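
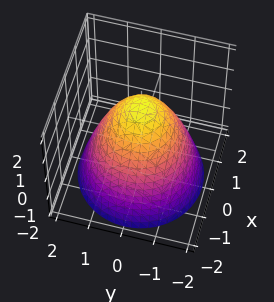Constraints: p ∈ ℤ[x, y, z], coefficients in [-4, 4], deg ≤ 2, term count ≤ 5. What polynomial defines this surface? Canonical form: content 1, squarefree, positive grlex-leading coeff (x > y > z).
The degree is 2 — the shape is more complex than any degree-1 surface.
By symmetry, the z-axis is an axis of rotation, so x and y enter only as x² + y².
From the axis intercepts and sections: a circular section at z = -1 has radius between 1 and 2.
These observations pin down the coefficients.

2*x^2 + 2*y^2 + 2*z - 3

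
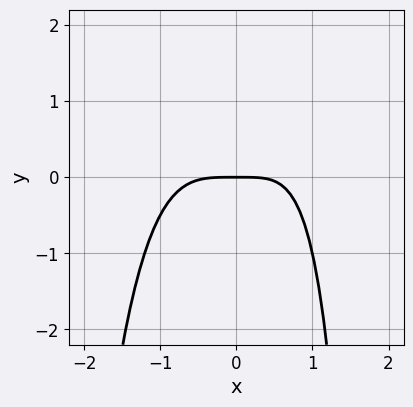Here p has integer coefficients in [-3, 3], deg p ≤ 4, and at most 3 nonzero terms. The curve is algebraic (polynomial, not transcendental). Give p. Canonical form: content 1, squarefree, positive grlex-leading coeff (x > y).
(a) deg p = 4.
(b) Observable constraints: it meets the y-axis at y = 0 (among the integer gridlines); one x-axis crossing is at x = 0.
(c) Together with the visible shape, these determine p as stated.

2*x^4 - x*y + 3*y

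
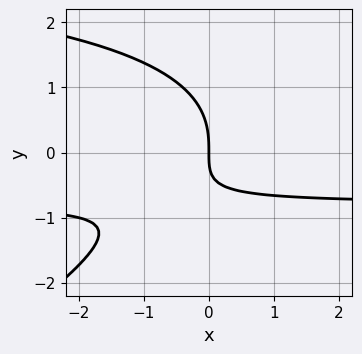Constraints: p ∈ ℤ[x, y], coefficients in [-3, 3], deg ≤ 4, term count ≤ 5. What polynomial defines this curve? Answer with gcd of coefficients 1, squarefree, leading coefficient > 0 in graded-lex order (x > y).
(a) The degree is 3 — no degree-2 curve has this shape.
(b) Observable constraints: it crosses the x-axis at the gridline x = 0; one y-axis crossing is at y = 0.
(c) Matching integer coefficients to the picture gives p.

x*y^2 - 2*y^3 - 3*x*y - 3*x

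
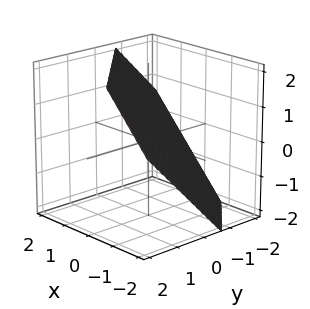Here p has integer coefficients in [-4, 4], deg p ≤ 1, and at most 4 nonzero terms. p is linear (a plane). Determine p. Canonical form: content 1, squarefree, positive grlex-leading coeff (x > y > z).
3*x + 3*y - 3*z + 2

(a) The degree is 1 — every cross-section is a straight line — this is a plane.
(b) Putting this together gives p.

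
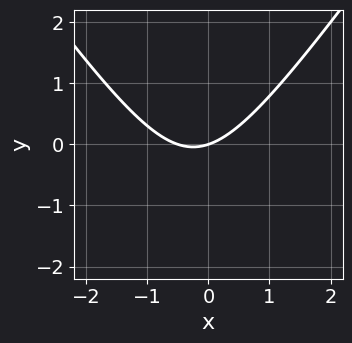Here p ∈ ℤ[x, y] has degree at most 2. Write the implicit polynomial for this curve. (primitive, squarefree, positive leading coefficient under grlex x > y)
2*x^2 - y^2 + x - 3*y

(a) Degree: no degree-1 curve has this shape, so deg p = 2.
(b) Checking where it meets the axes: it crosses the x-axis at the gridline x = 0; it crosses the y-axis at the gridline y = 0.
(c) Assembling these constraints gives the stated polynomial.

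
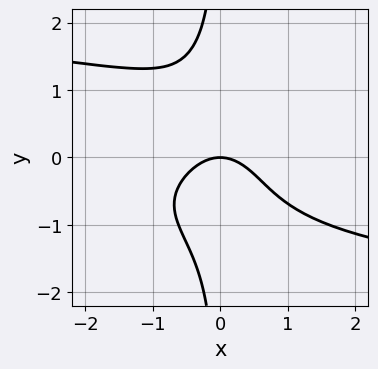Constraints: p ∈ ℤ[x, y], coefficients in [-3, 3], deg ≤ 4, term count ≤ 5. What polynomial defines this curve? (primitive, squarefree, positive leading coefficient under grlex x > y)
x*y^3 + x^2 + y

Degree: no degree-3 curve has this shape, so deg p = 4.
Reading off the gridlines: it crosses the y-axis at the gridline y = 0; one x-axis crossing is at x = 0.
Putting this together gives p.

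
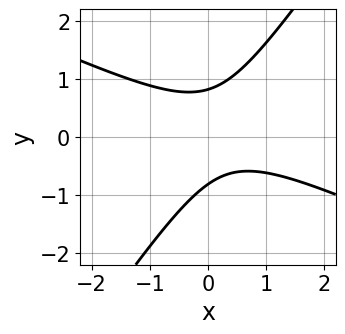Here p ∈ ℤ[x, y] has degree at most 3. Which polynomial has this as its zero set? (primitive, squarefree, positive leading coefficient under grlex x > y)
1. The degree is 2 — a generic line meets the curve in up to 2 points.
2. From the axis intercepts and sections: the curve avoids every integer x-axis point in the box.
3. Solving for integer coefficients yields p as stated.

2*x^2 + 3*x*y - 3*y^2 - x + 2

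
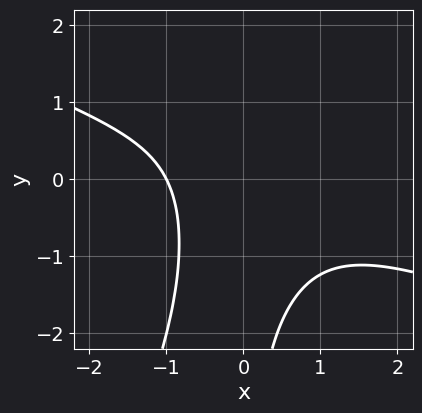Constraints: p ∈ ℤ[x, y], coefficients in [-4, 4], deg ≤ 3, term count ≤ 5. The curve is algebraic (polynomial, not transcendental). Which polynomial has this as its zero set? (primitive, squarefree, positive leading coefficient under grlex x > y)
(a) The degree is 3 — the shape is more complex than any degree-2 curve.
(b) From the axis intercepts and sections: no y-intercept at any integer in the box; it meets the x-axis at x = -1 (among the integer gridlines).
(c) Solving for integer coefficients yields p as stated.

x^3 + 2*x^2*y - x*y^2 + x + 2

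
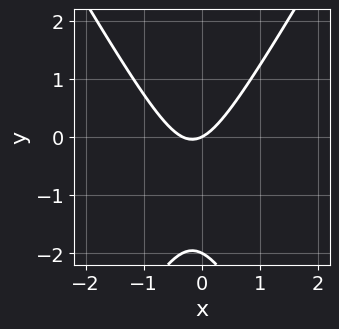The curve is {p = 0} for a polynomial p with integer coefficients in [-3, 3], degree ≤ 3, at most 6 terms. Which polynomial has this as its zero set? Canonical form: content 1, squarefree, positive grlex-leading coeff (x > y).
3*x^2 - y^2 + x - 2*y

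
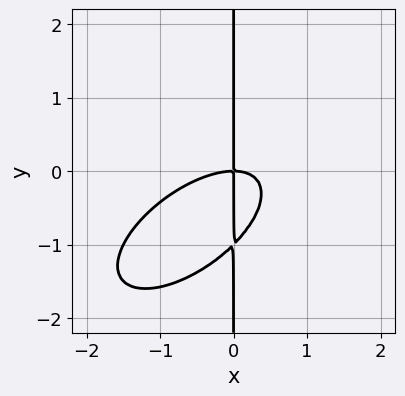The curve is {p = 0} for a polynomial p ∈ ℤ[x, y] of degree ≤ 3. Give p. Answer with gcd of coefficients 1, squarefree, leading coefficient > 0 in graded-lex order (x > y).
1. The degree is 3 — the shape is more complex than any degree-2 curve.
2. From the visible intercepts: it crosses the x-axis at the gridline x = 0; every point of the y-axis in the box is on the curve.
3. Matching integer coefficients to the picture gives p.

2*x^3 - 3*x^2*y + 3*x*y^2 + 3*x*y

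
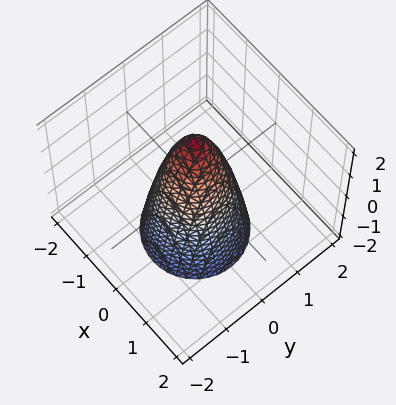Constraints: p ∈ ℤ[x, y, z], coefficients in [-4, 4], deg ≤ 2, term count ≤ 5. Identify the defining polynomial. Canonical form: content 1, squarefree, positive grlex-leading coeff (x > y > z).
Degree: no degree-1 surface has this shape, so deg p = 2.
Symmetries: every cross-section ⟂ z is a circle, so x, y appear only via x² + y².
From the visible intercepts: a circular section at z = 1 has radius between 0 and 1; one z-axis crossing is at z = 2.
Together with the visible shape, these determine p as stated.

3*x^2 + 3*y^2 + z - 2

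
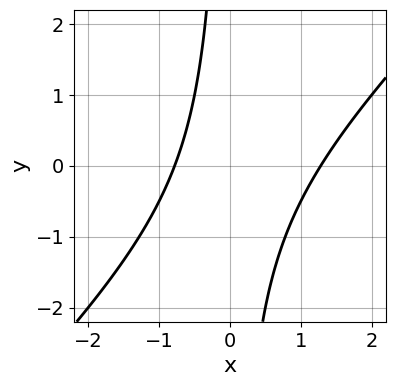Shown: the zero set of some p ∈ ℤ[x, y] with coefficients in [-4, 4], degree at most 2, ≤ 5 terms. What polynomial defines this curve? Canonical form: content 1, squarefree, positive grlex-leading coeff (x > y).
2*x^2 - 2*x*y - x - 2

First, deg p = 2. The shape is more complex than any degree-1 curve.
Then, from the visible intercepts: the curve avoids every integer y-axis point in the box.
Finally, fitting integer coefficients to these (and the overall shape) gives p.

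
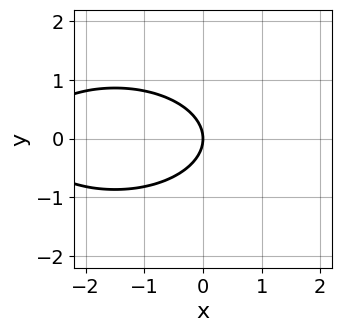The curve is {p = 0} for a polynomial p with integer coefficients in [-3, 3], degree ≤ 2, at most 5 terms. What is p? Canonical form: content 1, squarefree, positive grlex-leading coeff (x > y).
x^2 + 3*y^2 + 3*x

(a) Degree: a generic line meets the curve in up to 2 points, so deg p = 2.
(b) Symmetries: mirror symmetry y ↦ −y ⇒ only even powers of y.
(c) Observable constraints: one x-axis crossing is at x = 0; one y-axis crossing is at y = 0.
(d) Together with the visible shape, these determine p as stated.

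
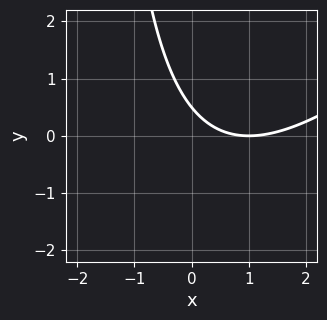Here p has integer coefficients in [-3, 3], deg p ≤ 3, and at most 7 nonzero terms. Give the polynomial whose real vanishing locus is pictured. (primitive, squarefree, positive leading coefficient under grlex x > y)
1. Degree: no degree-1 curve has this shape, so deg p = 2.
2. Against the integer gridlines: one x-axis crossing is at x = 1.
3. The integer polynomial consistent with all of this is the stated p.

x^2 - x*y - 2*x - 2*y + 1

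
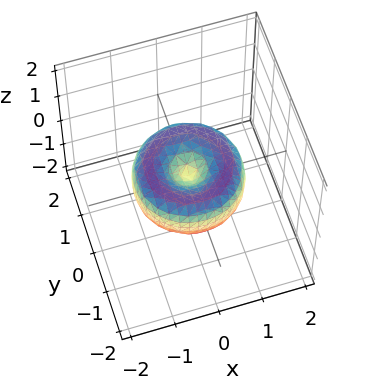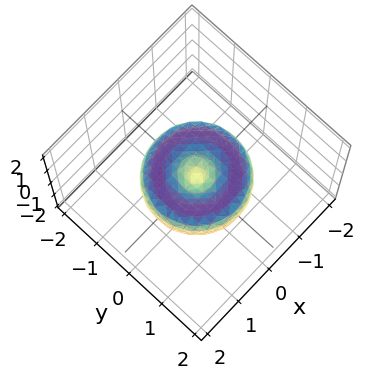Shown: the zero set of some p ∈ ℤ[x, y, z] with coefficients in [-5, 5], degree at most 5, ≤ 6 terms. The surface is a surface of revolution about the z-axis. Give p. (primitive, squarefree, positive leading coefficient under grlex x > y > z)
1. deg p = 4. A generic line meets the surface in up to 4 points.
2. Symmetries: the surface is invariant under rotation about z: p = q(x² + y², z).
3. Against the integer gridlines: it crosses the y-axis at the gridline y = 0; it meets the x-axis at x = 0 (among the integer gridlines).
4. Putting this together gives p.

2*x^4 + 4*x^2*y^2 + 2*y^4 - 3*x^2 - 3*y^2 + 3*z^2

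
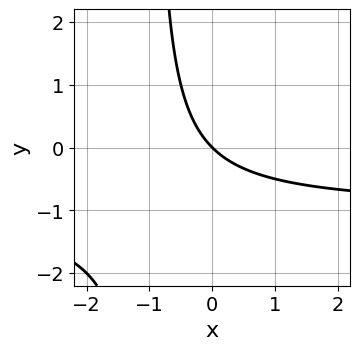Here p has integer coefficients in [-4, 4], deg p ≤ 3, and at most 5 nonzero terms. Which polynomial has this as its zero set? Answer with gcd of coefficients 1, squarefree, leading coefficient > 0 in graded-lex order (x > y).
x*y + x + y

1. deg p = 2. No degree-1 curve has this shape.
2. Observable constraints: one x-axis crossing is at x = 0; it crosses the y-axis at the gridline y = 0.
3. Together with the visible shape, these determine p as stated.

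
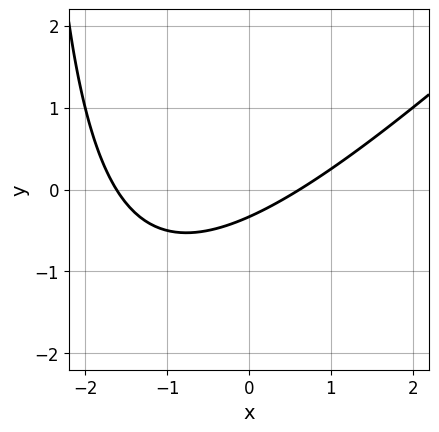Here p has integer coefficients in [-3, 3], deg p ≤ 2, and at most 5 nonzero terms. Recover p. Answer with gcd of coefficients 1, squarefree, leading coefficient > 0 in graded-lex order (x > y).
x^2 - x*y + x - 3*y - 1

First, degree: the shape is more complex than any degree-1 curve, so deg p = 2.
Finally, solving for integer coefficients yields p as stated.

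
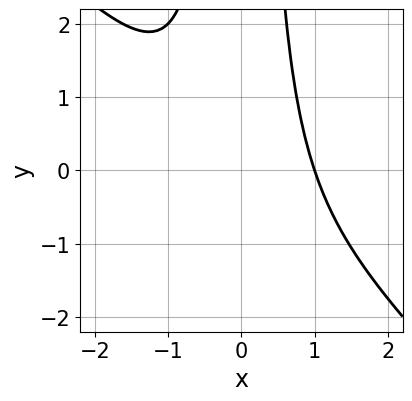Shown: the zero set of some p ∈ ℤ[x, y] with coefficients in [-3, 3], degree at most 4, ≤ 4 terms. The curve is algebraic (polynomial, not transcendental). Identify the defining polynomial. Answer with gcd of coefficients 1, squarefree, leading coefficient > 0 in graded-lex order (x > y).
x^3 + x^2*y - 1

Degree: a generic line meets the curve in up to 3 points, so deg p = 3.
Against the integer gridlines: it misses every integer gridline on the y-axis; one x-axis crossing is at x = 1.
Matching integer coefficients to the picture gives p.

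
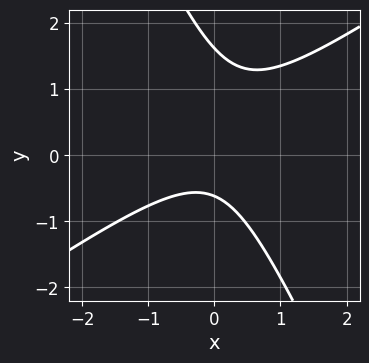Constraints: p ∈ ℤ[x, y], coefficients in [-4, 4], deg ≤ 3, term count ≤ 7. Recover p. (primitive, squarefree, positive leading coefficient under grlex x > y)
3*x^2 - 3*x*y - 2*y^2 + 2*y + 2

(a) deg p = 2. No degree-1 curve has this shape.
(b) Checking where it meets the axes: it misses every integer gridline on the x-axis.
(c) Fitting integer coefficients to these (and the overall shape) gives p.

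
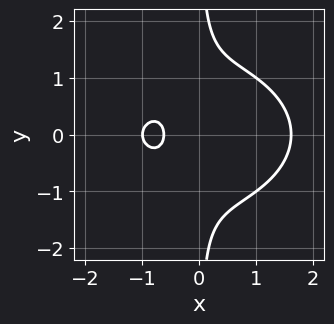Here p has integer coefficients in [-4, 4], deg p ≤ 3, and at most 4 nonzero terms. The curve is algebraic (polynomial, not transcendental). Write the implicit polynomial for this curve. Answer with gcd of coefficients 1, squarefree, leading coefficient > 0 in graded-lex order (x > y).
x^3 + 2*x*y^2 - 2*x - 1

First, degree: no degree-2 curve has this shape, so deg p = 3.
Then, symmetries: mirror symmetry y ↦ −y ⇒ only even powers of y.
Then, checking where it meets the axes: it meets the x-axis at x = -1 (among the integer gridlines); no y-intercept at any integer in the box.
Finally, assembling these constraints gives the stated polynomial.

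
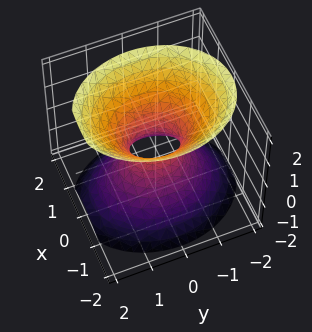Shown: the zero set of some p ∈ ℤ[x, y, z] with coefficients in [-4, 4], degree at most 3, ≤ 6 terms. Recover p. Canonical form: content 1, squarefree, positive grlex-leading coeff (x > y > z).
3*x^2 + 2*y^2 - 2*z^2 - 1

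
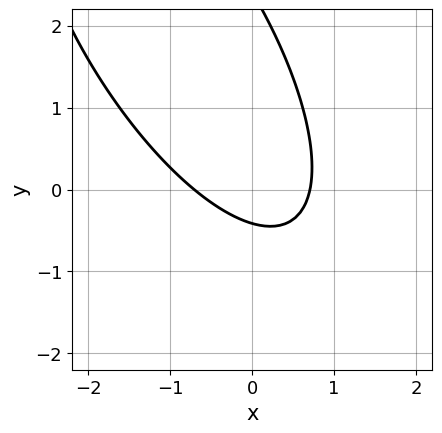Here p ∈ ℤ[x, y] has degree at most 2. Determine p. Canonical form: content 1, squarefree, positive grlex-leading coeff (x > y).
First, deg p = 2. No degree-1 curve has this shape.
Finally, the integer polynomial consistent with all of this is the stated p.

2*x^2 + 2*x*y + y^2 - 2*y - 1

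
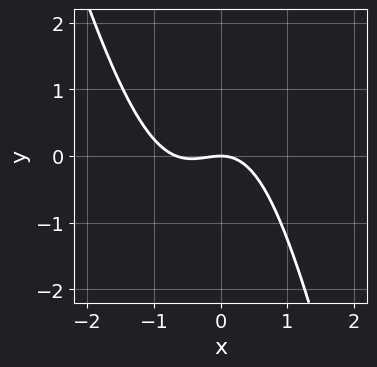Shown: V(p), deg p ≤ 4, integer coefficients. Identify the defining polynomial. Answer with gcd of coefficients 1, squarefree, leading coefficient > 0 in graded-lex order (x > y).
3*x^3 + x^2*y + 2*x^2 + 3*y

1. The degree is 3 — the shape is more complex than any degree-2 curve.
2. Against the integer gridlines: it crosses the x-axis at the gridline x = 0; it crosses the y-axis at the gridline y = 0.
3. Assembling these constraints gives the stated polynomial.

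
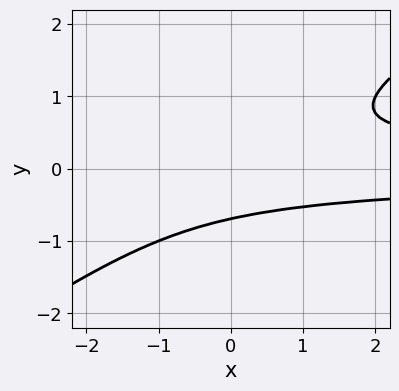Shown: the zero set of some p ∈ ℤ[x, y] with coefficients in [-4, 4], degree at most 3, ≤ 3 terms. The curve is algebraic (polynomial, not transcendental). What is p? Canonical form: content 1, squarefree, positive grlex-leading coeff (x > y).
2*x*y^2 - 3*y^3 - 1

(a) deg p = 3. No degree-2 curve has this shape.
(b) Observable constraints: it misses every integer gridline on the x-axis.
(c) The integer polynomial consistent with all of this is the stated p.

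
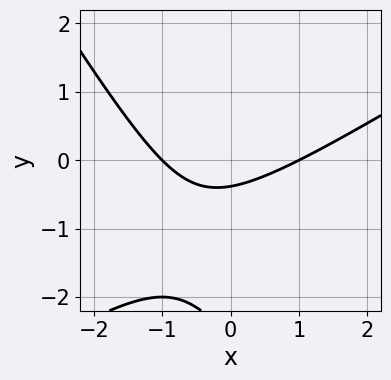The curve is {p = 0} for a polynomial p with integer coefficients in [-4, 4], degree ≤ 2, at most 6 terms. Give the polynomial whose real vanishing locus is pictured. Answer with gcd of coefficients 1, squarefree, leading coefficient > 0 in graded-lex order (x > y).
x^2 - x*y - y^2 - 3*y - 1

(a) The degree is 2 — a generic line meets the curve in up to 2 points.
(b) Checking where it meets the axes: among the integer gridlines, it crosses the x-axis at x ∈ {-1, 1}.
(c) The integer polynomial consistent with all of this is the stated p.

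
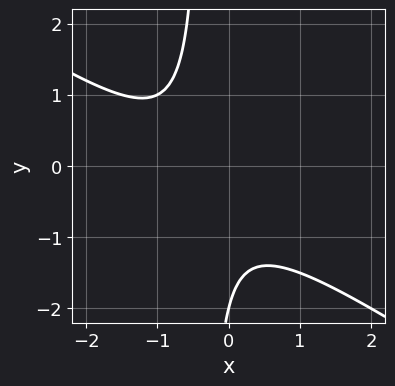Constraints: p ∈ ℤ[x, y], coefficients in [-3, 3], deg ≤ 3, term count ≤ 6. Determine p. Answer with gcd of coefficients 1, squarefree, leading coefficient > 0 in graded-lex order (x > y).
(a) Degree: no degree-1 curve has this shape, so deg p = 2.
(b) Reading off the gridlines: it crosses the y-axis at the gridline y = -2; it misses every integer gridline on the x-axis.
(c) Together with the visible shape, these determine p as stated.

2*x^2 + 3*x*y + 2*x + y + 2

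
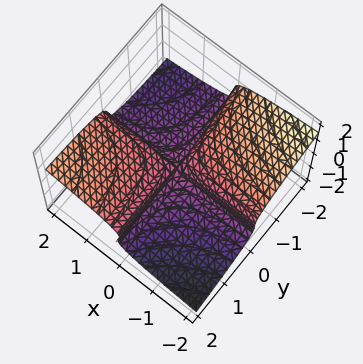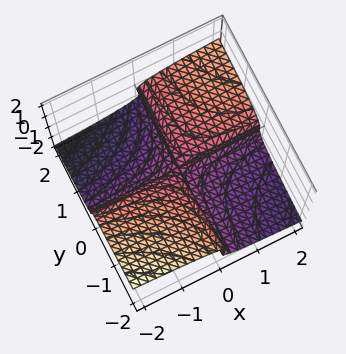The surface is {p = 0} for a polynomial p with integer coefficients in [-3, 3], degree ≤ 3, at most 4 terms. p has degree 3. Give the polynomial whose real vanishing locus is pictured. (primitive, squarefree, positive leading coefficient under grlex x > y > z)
y*z^2 + 3*z^3 - x*y

(a) deg p = 3. The shape is more complex than any degree-2 surface.
(b) Against the integer gridlines: every point of the y-axis in the box is on the surface; it meets the z-axis at z = 0 (among the integer gridlines); every point of the x-axis in the box is on the surface.
(c) Solving for integer coefficients yields p as stated.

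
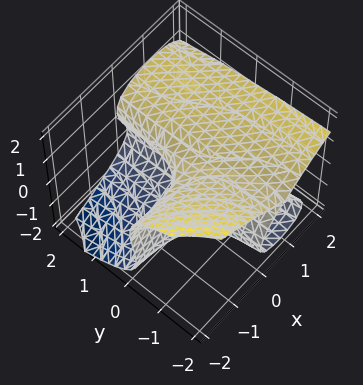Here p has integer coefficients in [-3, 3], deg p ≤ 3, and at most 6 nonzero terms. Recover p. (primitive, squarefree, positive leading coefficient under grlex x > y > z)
2*x^2*y + 3*z^3 - 3*x*y - 2*x - 3*z

First, I count 2 distinct pieces.
Then, degree: a generic line meets the surface in up to 3 points, so deg p = 3.
Next, from the axis intercepts and sections: one x-axis crossing is at x = 0; among the integer gridlines, it crosses the z-axis at z ∈ {-1, 0, 1}; every point of the y-axis in the box is on the surface.
Finally, fitting integer coefficients to these (and the overall shape) gives p.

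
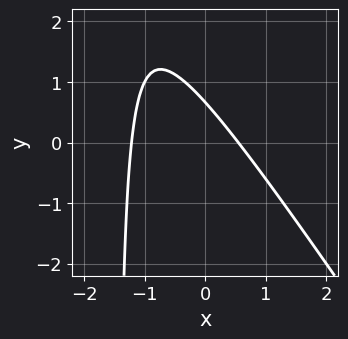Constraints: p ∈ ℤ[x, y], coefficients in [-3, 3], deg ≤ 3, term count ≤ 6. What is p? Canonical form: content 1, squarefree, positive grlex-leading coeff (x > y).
3*x^2 + 2*x*y + 2*x + 3*y - 2

(a) The degree is 2 — no degree-1 curve has this shape.
(b) Putting this together gives p.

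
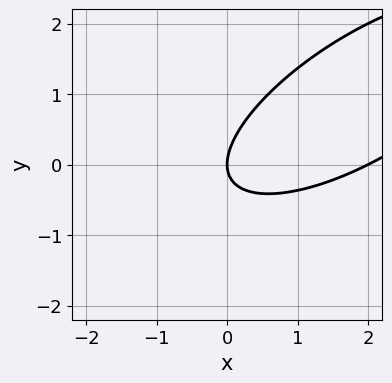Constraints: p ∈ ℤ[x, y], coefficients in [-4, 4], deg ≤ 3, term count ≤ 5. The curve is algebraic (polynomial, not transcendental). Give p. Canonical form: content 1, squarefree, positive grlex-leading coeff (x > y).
x^2 - 2*x*y + 2*y^2 - 2*x

deg p = 2. The shape is more complex than any degree-1 curve.
From the axis intercepts and sections: among the integer gridlines, it crosses the x-axis at x ∈ {0, 2}; one y-axis crossing is at y = 0.
Assembling these constraints gives the stated polynomial.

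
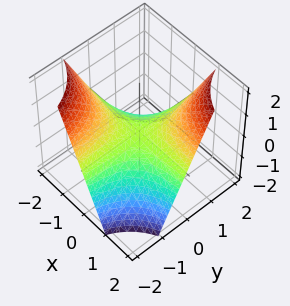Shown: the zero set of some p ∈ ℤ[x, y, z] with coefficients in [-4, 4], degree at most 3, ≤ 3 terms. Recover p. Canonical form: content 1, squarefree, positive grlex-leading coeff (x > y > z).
x*y - z

1. The degree is 2 — a saddle surface; a quadric.
2. Reading off the gridlines: every point of the x-axis in the box is on the surface; every point of the y-axis in the box is on the surface; it meets the z-axis at z = 0 (among the integer gridlines).
3. Together with the visible shape, these determine p as stated.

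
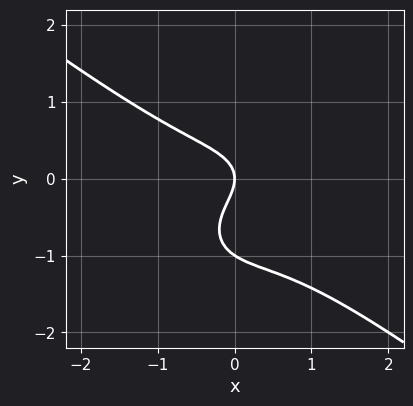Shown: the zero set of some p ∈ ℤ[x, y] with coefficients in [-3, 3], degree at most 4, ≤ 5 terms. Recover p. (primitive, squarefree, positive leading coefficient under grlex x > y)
2*x^3 + x^2*y + 3*y^3 + 3*y^2 + 2*x

(a) deg p = 3.
(b) Reading off the gridlines: among the integer gridlines, it crosses the y-axis at y ∈ {-1, 0}; it meets the x-axis at x = 0 (among the integer gridlines).
(c) Putting this together gives p.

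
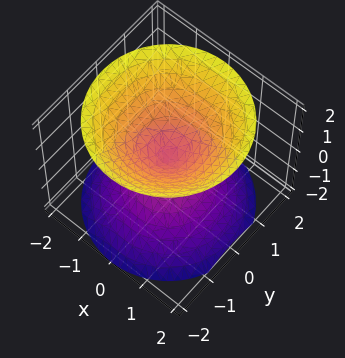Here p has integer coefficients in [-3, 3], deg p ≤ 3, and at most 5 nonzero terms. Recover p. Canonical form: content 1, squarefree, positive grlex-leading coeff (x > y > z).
x^2 + y^2 - z^2

I count 2 distinct pieces.
deg p = 2.
Symmetry: the z-axis is an axis of rotation, so x and y enter only as x² + y²; the z ↦ −z reflection is a symmetry, so z appears only in even powers.
From the axis intercepts and sections: it crosses the x-axis at the gridline x = 0; a circular section at z = 1 has radius exactly 1; one z-axis crossing is at z = 0; it meets the y-axis at y = 0 (among the integer gridlines).
Solving for integer coefficients yields p as stated.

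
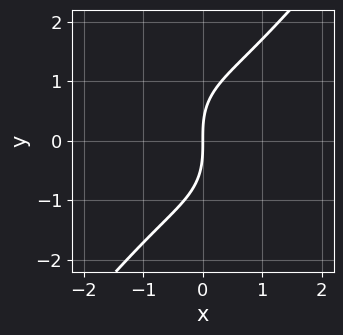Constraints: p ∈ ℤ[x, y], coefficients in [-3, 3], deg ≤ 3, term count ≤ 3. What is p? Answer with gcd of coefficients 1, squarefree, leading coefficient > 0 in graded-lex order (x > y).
(a) deg p = 3. No degree-2 curve has this shape.
(b) Checking where it meets the axes: it meets the x-axis at x = 0 (among the integer gridlines); it meets the y-axis at y = 0 (among the integer gridlines).
(c) Together with the visible shape, these determine p as stated.

2*x^3 - y^3 + 3*x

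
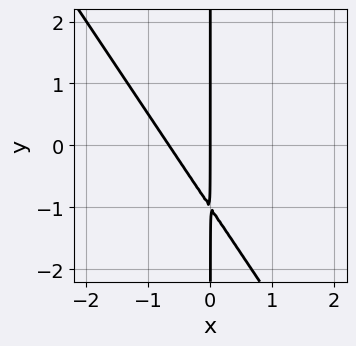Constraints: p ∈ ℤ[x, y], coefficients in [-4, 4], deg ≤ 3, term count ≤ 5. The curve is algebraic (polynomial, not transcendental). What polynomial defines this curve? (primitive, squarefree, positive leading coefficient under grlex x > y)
(a) The degree is 2 — the shape is more complex than any degree-1 curve.
(b) Checking where it meets the axes: every point of the y-axis in the box is on the curve; it crosses the x-axis at the gridline x = 0.
(c) The integer polynomial consistent with all of this is the stated p.

3*x^2 + 2*x*y + 2*x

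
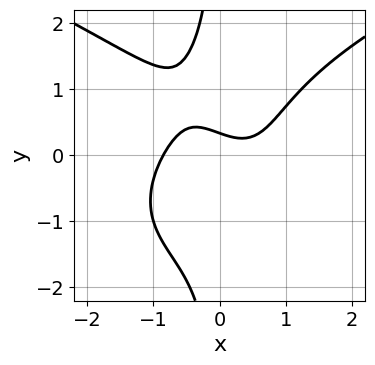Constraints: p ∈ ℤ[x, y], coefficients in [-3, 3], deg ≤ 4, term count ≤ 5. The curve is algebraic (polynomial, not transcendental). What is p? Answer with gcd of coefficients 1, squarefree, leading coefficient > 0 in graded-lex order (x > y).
1. deg p = 4. The shape is more complex than any degree-3 curve.
2. The integer polynomial consistent with all of this is the stated p.

2*x*y^3 - 3*x^3 + x + 3*y - 1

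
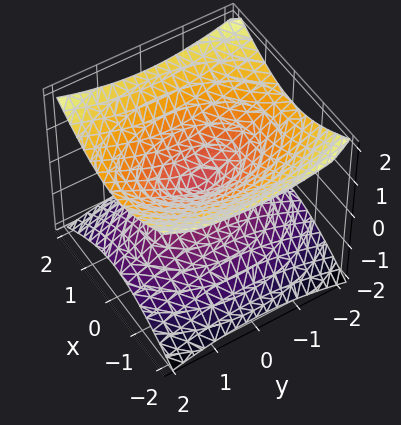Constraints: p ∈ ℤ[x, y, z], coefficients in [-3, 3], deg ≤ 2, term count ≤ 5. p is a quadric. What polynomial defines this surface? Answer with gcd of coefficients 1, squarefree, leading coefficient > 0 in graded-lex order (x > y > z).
2*x^2 + y^2 - 3*z^2

The degree is 2 — two nappes meeting at a single point; a quadric.
Symmetries: it's symmetric under z → −z, forcing even powers of z; the x ↦ −x reflection is a symmetry, so x appears only in even powers; the y ↦ −y reflection is a symmetry, so y appears only in even powers.
Observable constraints: one z-axis crossing is at z = 0; it meets the x-axis at x = 0 (among the integer gridlines); it meets the y-axis at y = 0 (among the integer gridlines).
Solving for integer coefficients yields p as stated.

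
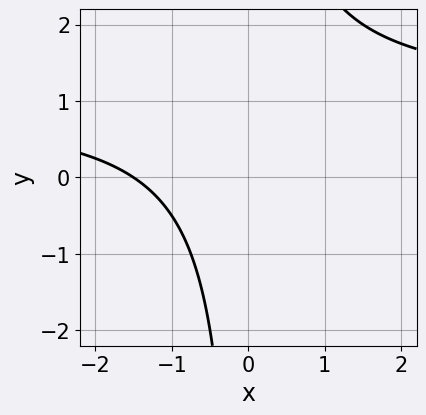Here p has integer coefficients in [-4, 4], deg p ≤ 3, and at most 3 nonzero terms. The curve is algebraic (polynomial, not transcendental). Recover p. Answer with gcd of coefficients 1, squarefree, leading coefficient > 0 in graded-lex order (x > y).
2*x*y - 2*x - 3

First, deg p = 2.
Next, against the integer gridlines: no y-intercept at any integer in the box.
Finally, solving for integer coefficients yields p as stated.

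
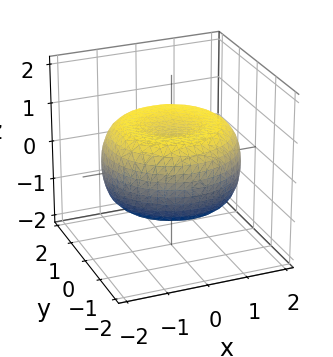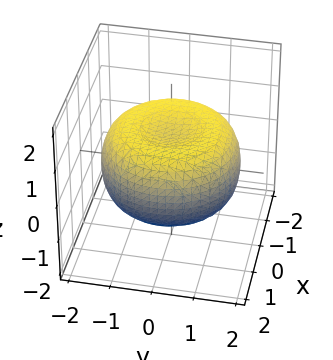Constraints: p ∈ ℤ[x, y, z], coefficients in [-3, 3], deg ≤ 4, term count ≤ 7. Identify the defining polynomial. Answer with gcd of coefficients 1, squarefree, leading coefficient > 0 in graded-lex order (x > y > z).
x^4 + 2*x^2*y^2 + y^4 - 2*x^2 - 2*y^2 + 3*z^2 - 2

First, deg p = 4. A generic line meets the surface in up to 4 points.
Next, symmetries: the surface is invariant under rotation about z: p = q(x² + y², z).
Then, reading off the gridlines: a circular section at z = 0 has radius between 1 and 2.
Finally, matching integer coefficients to the picture gives p.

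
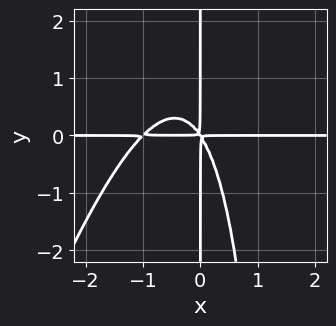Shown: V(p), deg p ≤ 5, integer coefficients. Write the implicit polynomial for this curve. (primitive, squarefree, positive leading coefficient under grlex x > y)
Degree: no degree-3 curve has this shape, so deg p = 4.
Against the integer gridlines: the visible y-axis segment lies entirely on the curve; the visible x-axis segment lies entirely on the curve.
Together with the visible shape, these determine p as stated.

3*x^3*y - x^2*y^2 + 3*x^2*y + 2*x*y^2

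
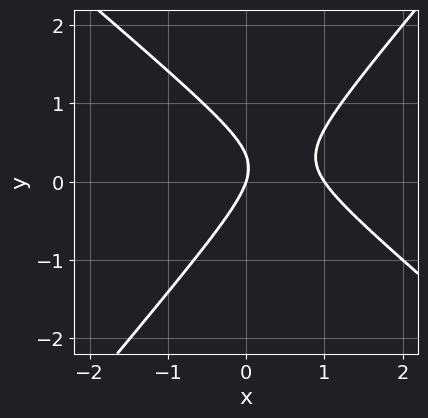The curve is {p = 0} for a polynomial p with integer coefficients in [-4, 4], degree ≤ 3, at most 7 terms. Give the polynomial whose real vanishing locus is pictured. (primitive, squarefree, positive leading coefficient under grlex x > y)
3*x^2 + x*y - 3*y^2 - 3*x + y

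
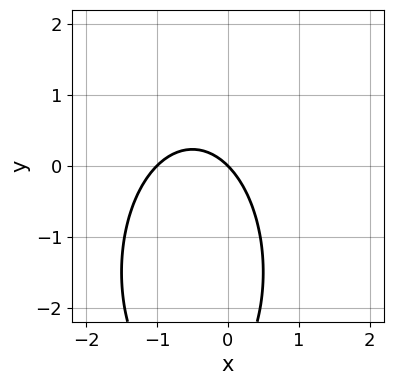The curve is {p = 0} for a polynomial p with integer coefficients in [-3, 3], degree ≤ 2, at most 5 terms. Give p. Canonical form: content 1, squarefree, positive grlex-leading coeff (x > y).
3*x^2 + y^2 + 3*x + 3*y

1. deg p = 2.
2. From the axis intercepts and sections: it crosses the y-axis at the gridline y = 0; the x-axis gridline crossings are at x ∈ {-1, 0}.
3. Solving for integer coefficients yields p as stated.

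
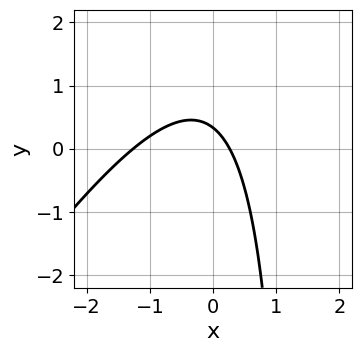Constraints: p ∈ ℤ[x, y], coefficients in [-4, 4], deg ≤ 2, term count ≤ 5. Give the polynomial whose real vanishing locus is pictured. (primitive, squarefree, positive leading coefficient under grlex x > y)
The degree is 2 — no degree-1 curve has this shape.
Matching integer coefficients to the picture gives p.

3*x^2 - 2*x*y + 3*x + 3*y - 1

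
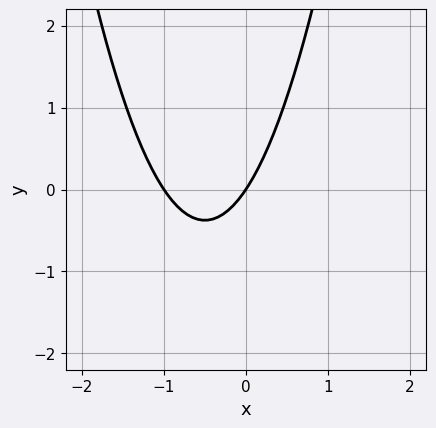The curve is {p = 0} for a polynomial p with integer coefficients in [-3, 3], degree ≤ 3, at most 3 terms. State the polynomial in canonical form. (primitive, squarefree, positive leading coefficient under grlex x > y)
(a) deg p = 2. The shape is more complex than any degree-1 curve.
(b) Observable constraints: it meets the y-axis at y = 0 (among the integer gridlines); the x-axis gridline crossings are at x ∈ {-1, 0}.
(c) Fitting integer coefficients to these (and the overall shape) gives p.

3*x^2 + 3*x - 2*y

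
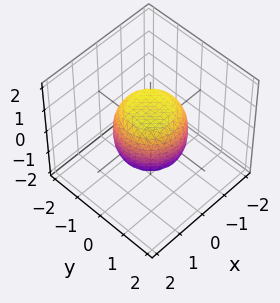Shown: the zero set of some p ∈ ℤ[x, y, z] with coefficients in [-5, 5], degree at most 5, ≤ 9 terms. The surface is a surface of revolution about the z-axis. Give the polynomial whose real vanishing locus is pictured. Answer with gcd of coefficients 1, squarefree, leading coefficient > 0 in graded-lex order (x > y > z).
2*x^4 + 4*x^2*y^2 + 2*y^4 - x^2 - y^2 + 2*z^2 - 2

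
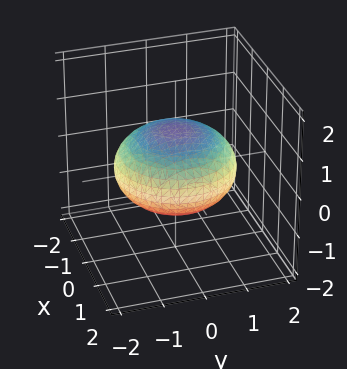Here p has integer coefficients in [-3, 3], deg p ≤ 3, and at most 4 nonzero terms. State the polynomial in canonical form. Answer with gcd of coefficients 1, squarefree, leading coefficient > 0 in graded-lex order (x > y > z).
x^2 + y^2 + 2*z^2 - 2

(a) The degree is 2 — the shape is more complex than any degree-1 surface.
(b) Symmetries: the surface is invariant under rotation about z: p = q(x² + y², z).
(c) From the axis intercepts and sections: a circular section at z = 0 has radius between 1 and 2; among the integer gridlines, it crosses the z-axis at z ∈ {-1, 1}.
(d) Putting this together gives p.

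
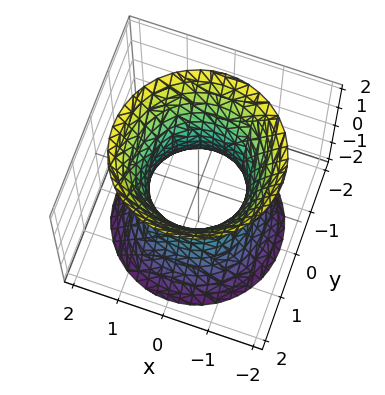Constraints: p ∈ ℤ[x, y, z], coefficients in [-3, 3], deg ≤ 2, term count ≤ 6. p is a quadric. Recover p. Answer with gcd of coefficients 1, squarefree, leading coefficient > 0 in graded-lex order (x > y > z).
2*x^2 + 2*y^2 - z^2 - 2

First, deg p = 2. An hourglass — one-sheet hyperboloid; a quadric.
Then, symmetries: the z-axis is an axis of rotation, so x and y enter only as x² + y²; mirror symmetry z ↦ −z ⇒ only even powers of z.
Next, from the axis intercepts and sections: the y-axis gridline crossings are at y ∈ {-1, 1}; it misses every integer gridline on the z-axis; a circular section at z = 2 has radius between 1 and 2; among the integer gridlines, it crosses the x-axis at x ∈ {-1, 1}.
Finally, assembling these constraints gives the stated polynomial.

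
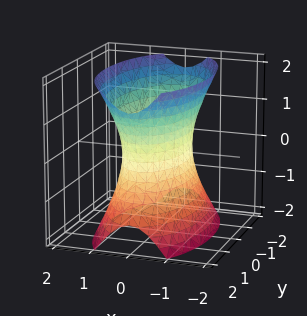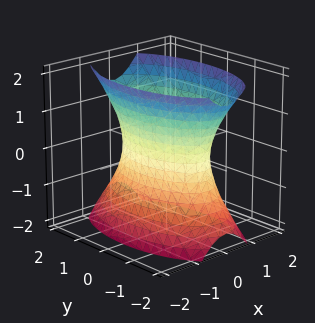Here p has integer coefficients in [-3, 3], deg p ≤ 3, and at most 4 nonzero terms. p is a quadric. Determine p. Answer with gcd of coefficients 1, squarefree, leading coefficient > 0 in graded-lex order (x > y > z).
3*x^2 + y^2 - z^2 - 2

First, degree: an hourglass — one-sheet hyperboloid; a quadric, so deg p = 2.
Then, symmetries: the x ↦ −x reflection is a symmetry, so x appears only in even powers; it's symmetric under z → −z, forcing even powers of z; mirror symmetry y ↦ −y ⇒ only even powers of y.
Then, against the integer gridlines: it misses every integer gridline on the z-axis.
Finally, solving for integer coefficients yields p as stated.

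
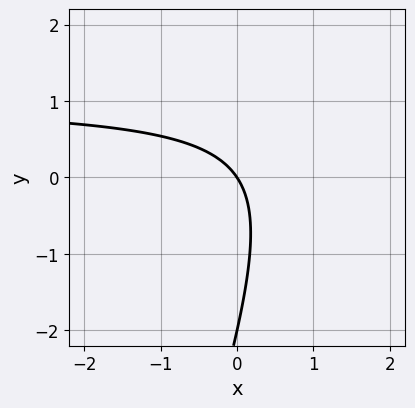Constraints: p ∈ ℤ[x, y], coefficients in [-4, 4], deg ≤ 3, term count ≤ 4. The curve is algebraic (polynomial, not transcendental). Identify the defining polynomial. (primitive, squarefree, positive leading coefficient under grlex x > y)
The degree is 2 — a generic line meets the curve in up to 2 points.
Observable constraints: the y-axis gridline crossings are at y ∈ {-2, 0}; one x-axis crossing is at x = 0.
Assembling these constraints gives the stated polynomial.

3*x*y - y^2 - 3*x - 2*y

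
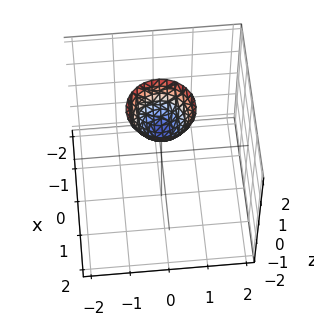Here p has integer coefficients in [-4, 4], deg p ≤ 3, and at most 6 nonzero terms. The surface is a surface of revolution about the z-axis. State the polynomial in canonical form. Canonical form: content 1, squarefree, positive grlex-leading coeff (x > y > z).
Degree: the shape is more complex than any degree-1 surface, so deg p = 2.
By symmetry, the surface is invariant under rotation about z: p = q(x² + y², z).
From the axis intercepts and sections: it meets the z-axis at z = 1 (among the integer gridlines); it misses every integer gridline on the x-axis; no y-intercept at any integer in the box; a circular section at z = 2 has radius between 0 and 1.
Together with the visible shape, these determine p as stated.

3*x^2 + 3*y^2 - 2*z + 2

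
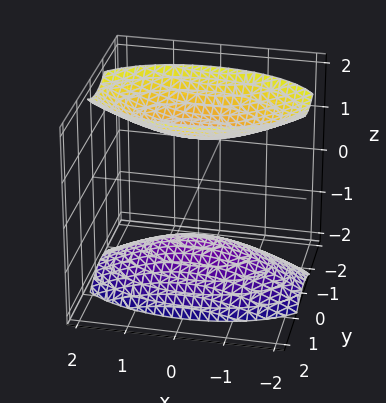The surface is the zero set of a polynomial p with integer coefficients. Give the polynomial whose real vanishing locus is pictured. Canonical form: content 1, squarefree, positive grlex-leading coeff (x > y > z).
x^2 + 3*y^2 - 2*z^2 + 3

(a) There are 2 components. Treating them together as one polynomial.
(b) deg p = 2. Two sheets facing apart; a quadric.
(c) Symmetries: it's symmetric under z → −z, forcing even powers of z; it's symmetric under x → −x, forcing even powers of x; mirror symmetry y ↦ −y ⇒ only even powers of y.
(d) Observable constraints: it misses every integer gridline on the y-axis; the surface avoids every integer x-axis point in the box.
(e) Matching integer coefficients to the picture gives p.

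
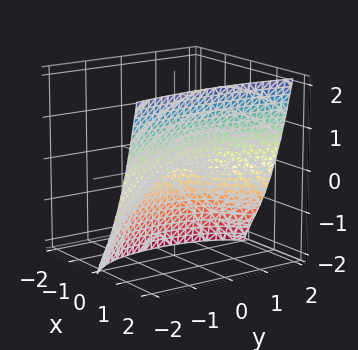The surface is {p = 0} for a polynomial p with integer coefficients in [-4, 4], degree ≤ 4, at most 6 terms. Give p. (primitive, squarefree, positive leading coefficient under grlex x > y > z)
3*x^3 - 2*x*z - y^2 - 2*z

1. The degree is 3 — no degree-2 surface has this shape.
2. Against the integer gridlines: it meets the z-axis at z = 0 (among the integer gridlines); it crosses the x-axis at the gridline x = 0; one y-axis crossing is at y = 0.
3. Solving for integer coefficients yields p as stated.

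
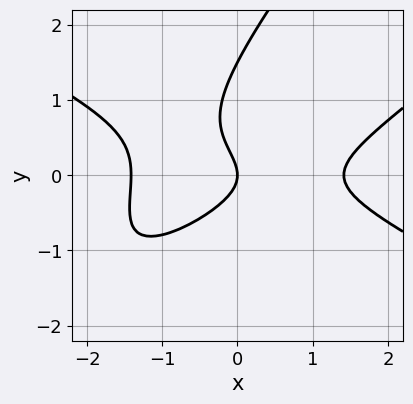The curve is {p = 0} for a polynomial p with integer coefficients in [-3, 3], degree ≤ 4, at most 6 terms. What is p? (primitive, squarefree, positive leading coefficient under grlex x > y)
x^3 - 3*x*y^2 + 2*y^3 - 3*y^2 - 2*x

(a) Degree: no degree-2 curve has this shape, so deg p = 3.
(b) Observable constraints: it crosses the y-axis at the gridline y = 0; it crosses the x-axis at the gridline x = 0.
(c) Fitting integer coefficients to these (and the overall shape) gives p.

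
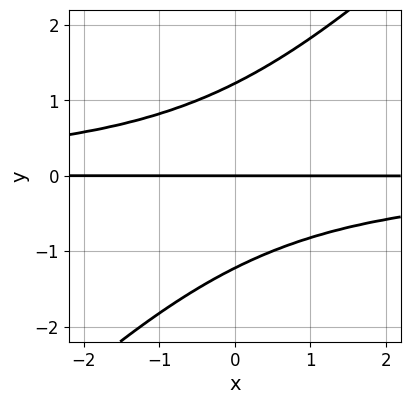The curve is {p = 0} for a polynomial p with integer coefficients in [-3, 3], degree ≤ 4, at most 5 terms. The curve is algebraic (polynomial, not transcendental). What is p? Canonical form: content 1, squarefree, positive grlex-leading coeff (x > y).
2*x*y^2 - 2*y^3 + 3*y

1. The degree is 3 — the shape is more complex than any degree-2 curve.
2. Reading off the gridlines: the visible x-axis segment lies entirely on the curve; one y-axis crossing is at y = 0.
3. The integer polynomial consistent with all of this is the stated p.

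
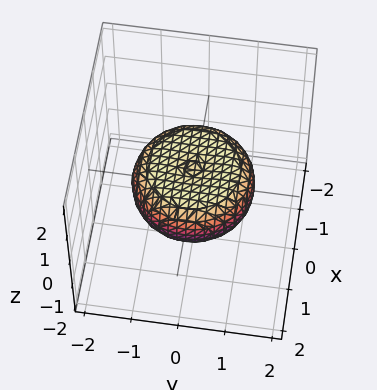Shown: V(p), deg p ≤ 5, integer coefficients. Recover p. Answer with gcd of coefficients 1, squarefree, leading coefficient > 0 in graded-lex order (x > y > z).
1. deg p = 4.
2. Symmetries: rotational symmetry about the z-axis ⇒ p depends on x, y only through x² + y².
3. From the visible intercepts: a circular section at z = 0 has radius between 1 and 2.
4. Solving for integer coefficients yields p as stated.

x^4 + 2*x^2*y^2 + y^4 - x^2 - y^2 + 3*z^2 - 1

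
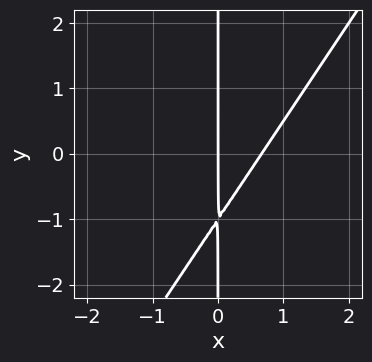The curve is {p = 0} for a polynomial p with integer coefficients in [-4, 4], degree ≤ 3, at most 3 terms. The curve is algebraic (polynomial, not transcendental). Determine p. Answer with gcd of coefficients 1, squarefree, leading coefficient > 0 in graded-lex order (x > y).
(a) Degree: a generic line meets the curve in up to 2 points, so deg p = 2.
(b) Against the integer gridlines: the visible y-axis segment lies entirely on the curve; it meets the x-axis at x = 0 (among the integer gridlines).
(c) These observations pin down the coefficients.

3*x^2 - 2*x*y - 2*x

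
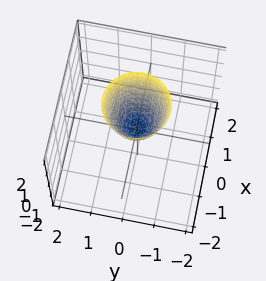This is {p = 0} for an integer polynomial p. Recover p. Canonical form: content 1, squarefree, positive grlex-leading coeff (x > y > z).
1. deg p = 2. A single bowl opening along one axis; a quadric.
2. Symmetries: every cross-section ⟂ z is a circle, so x, y appear only via x² + y².
3. Checking where it meets the axes: it crosses the y-axis at the gridline y = 0; a circular section at z = 1 has radius between 0 and 1; it meets the z-axis at z = 0 (among the integer gridlines); one x-axis crossing is at x = 0.
4. Solving for integer coefficients yields p as stated.

2*x^2 + 2*y^2 - z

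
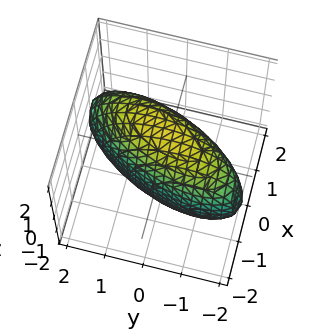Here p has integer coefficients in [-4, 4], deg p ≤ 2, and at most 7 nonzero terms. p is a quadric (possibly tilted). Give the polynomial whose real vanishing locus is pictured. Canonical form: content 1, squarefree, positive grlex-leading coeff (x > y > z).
3*x^2 - 2*x*y + y^2 + z^2 - 3

First, the degree is 2 — a generic line meets the surface in up to 2 points.
Next, observable constraints: among the integer gridlines, it crosses the x-axis at x ∈ {-1, 1}.
Finally, these observations pin down the coefficients.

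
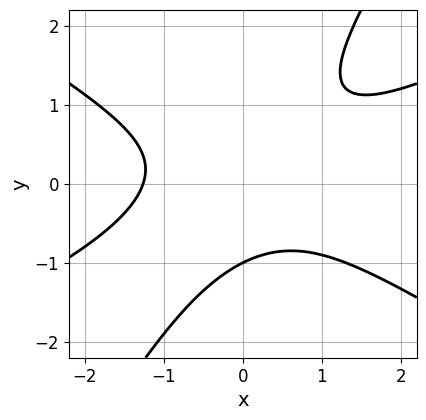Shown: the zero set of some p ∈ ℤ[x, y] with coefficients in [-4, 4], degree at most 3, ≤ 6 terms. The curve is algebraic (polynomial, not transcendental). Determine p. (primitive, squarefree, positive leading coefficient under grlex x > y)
First, the degree is 3 — no degree-2 curve has this shape.
Next, observable constraints: it meets the y-axis at y = -1 (among the integer gridlines).
Finally, solving for integer coefficients yields p as stated.

x^3 - x^2*y - 3*x*y^2 + 2*y^3 + 2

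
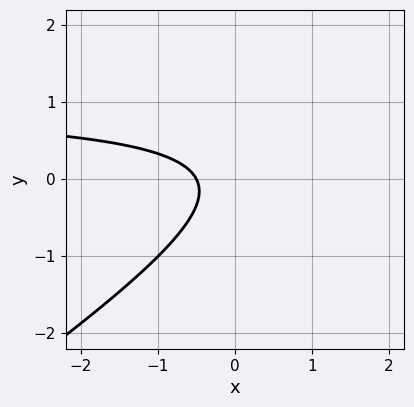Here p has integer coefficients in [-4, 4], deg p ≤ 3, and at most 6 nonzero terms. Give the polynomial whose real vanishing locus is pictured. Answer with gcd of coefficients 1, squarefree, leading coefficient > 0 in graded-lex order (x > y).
The degree is 2 — a generic line meets the curve in up to 2 points.
Reading off the gridlines: the curve avoids every integer y-axis point in the box.
Assembling these constraints gives the stated polynomial.

2*x*y - 3*y^2 - 2*x - 1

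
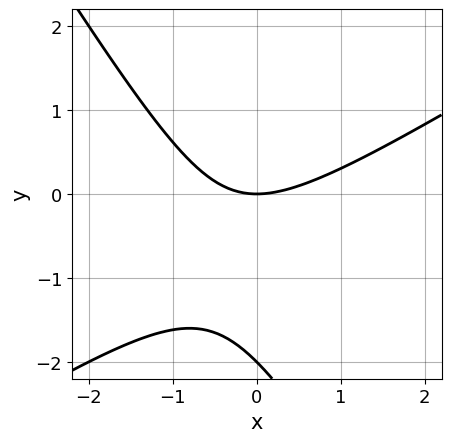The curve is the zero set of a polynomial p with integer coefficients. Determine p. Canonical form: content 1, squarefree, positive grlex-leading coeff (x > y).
x^2 - x*y - y^2 - 2*y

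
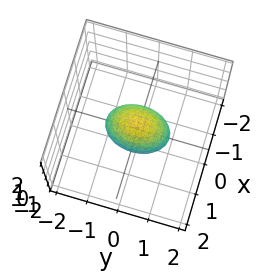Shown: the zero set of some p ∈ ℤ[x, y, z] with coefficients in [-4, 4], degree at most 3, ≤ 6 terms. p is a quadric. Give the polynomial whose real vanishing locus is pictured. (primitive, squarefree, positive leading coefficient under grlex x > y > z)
2*x^2 + y^2 + z^2 - 1

First, the degree is 2 — a closed, bounded, convex surface; a quadric.
Then, symmetries: the y ↦ −y reflection is a symmetry, so y appears only in even powers; mirror symmetry z ↦ −z ⇒ only even powers of z; the x ↦ −x reflection is a symmetry, so x appears only in even powers.
Then, observable constraints: the z-axis gridline crossings are at z ∈ {-1, 1}; the y-axis gridline crossings are at y ∈ {-1, 1}.
Finally, putting this together gives p.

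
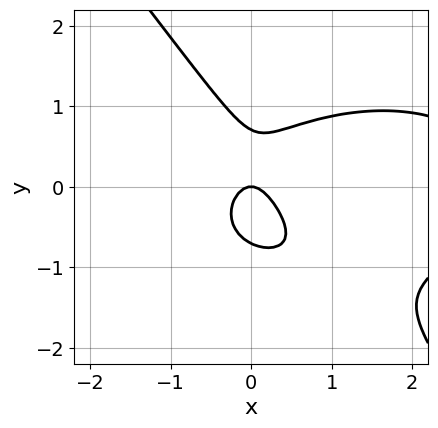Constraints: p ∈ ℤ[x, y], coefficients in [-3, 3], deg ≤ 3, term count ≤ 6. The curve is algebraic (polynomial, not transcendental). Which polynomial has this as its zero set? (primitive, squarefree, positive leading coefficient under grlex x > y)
1. Degree: no degree-2 curve has this shape, so deg p = 3.
2. Reading off the gridlines: it crosses the y-axis at the gridline y = 0; it meets the x-axis at x = 0 (among the integer gridlines).
3. Together with the visible shape, these determine p as stated.

x^3 + 2*x*y^2 + 2*y^3 - 3*x^2 - y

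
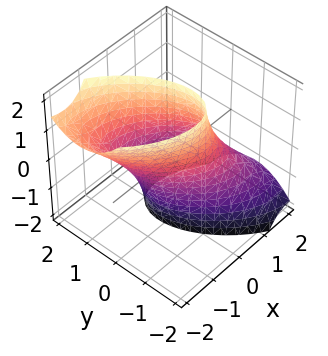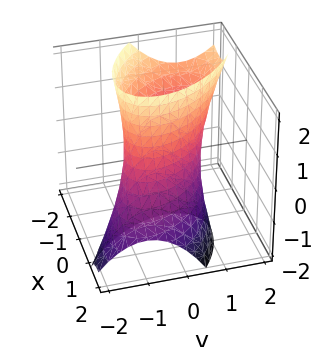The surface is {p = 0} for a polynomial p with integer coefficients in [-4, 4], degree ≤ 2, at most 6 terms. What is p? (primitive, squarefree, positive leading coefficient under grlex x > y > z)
First, the degree is 2 — no degree-1 surface has this shape.
Then, checking where it meets the axes: among the integer gridlines, it crosses the x-axis at x ∈ {-1, 1}; among the integer gridlines, it crosses the y-axis at y ∈ {-1, 1}.
Finally, matching integer coefficients to the picture gives p.

x^2 + x*y + x*z + y^2 - 1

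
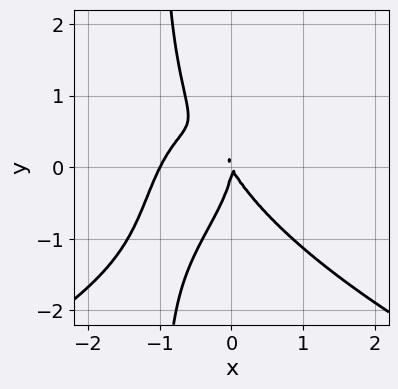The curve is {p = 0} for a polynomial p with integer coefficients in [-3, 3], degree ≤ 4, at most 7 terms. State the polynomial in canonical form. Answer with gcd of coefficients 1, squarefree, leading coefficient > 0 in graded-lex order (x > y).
x*y^3 + 2*x^3 + y^3 + 2*x^2 + x*y

(a) The degree is 4 — a generic line meets the curve in up to 4 points.
(b) Reading off the gridlines: the x-axis gridline crossings are at x ∈ {-1, 0}; it crosses the y-axis at the gridline y = 0.
(c) Assembling these constraints gives the stated polynomial.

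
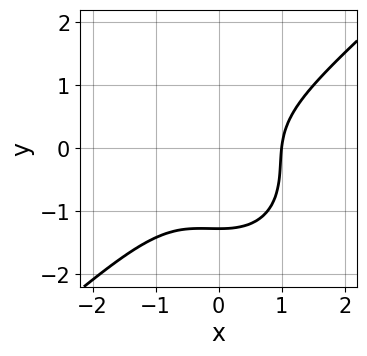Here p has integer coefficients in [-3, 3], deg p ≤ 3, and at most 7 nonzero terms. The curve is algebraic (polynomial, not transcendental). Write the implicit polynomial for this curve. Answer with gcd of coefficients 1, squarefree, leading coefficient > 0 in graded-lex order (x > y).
3*x^3 - x^2*y - 3*y^3 - 2*y^2 - 3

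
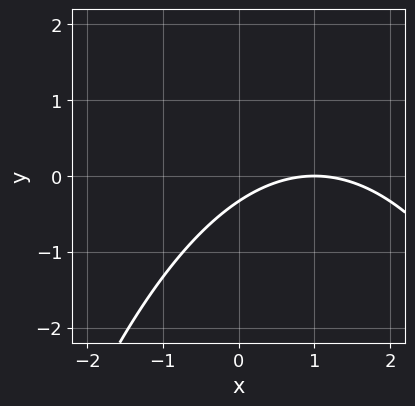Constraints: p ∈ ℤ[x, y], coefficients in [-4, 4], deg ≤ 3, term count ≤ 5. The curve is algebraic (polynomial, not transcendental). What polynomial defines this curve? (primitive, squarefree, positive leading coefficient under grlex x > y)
x^2 - 2*x + 3*y + 1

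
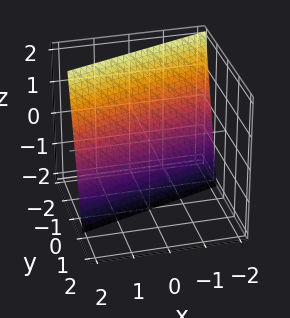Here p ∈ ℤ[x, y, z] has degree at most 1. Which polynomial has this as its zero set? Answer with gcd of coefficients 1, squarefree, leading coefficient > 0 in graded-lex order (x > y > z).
x - 3*y - z - 2

1. deg p = 1.
2. Observable constraints: it crosses the x-axis at the gridline x = 2; it meets the z-axis at z = -2 (among the integer gridlines).
3. Together with the visible shape, these determine p as stated.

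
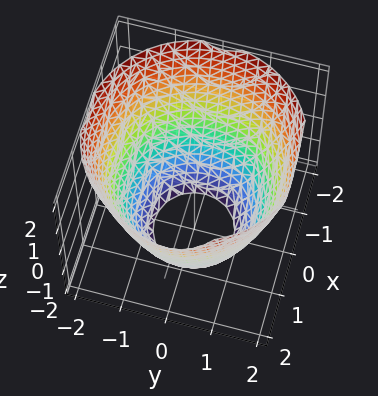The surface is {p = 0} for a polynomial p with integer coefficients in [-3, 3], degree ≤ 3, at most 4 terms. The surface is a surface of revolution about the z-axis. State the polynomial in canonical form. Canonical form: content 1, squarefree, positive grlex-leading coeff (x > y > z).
x^2 + y^2 - z - 3

Degree: the shape is more complex than any degree-1 surface, so deg p = 2.
Symmetries: the surface is invariant under rotation about z: p = q(x² + y², z).
Reading off the gridlines: it misses every integer gridline on the z-axis; a circular section at z = 0 has radius between 1 and 2.
Assembling these constraints gives the stated polynomial.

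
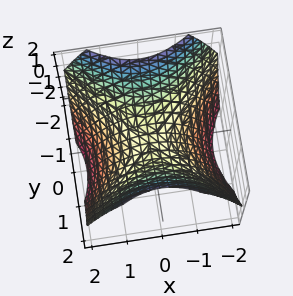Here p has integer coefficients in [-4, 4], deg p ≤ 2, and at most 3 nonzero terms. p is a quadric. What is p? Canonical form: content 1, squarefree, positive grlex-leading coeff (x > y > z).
2*x^2 - 2*y^2 + 3*z

First, deg p = 2.
Then, symmetries: it's symmetric under y → −y, forcing even powers of y; mirror symmetry x ↦ −x ⇒ only even powers of x.
Then, from the visible intercepts: it meets the y-axis at y = 0 (among the integer gridlines); it crosses the z-axis at the gridline z = 0.
Finally, matching integer coefficients to the picture gives p.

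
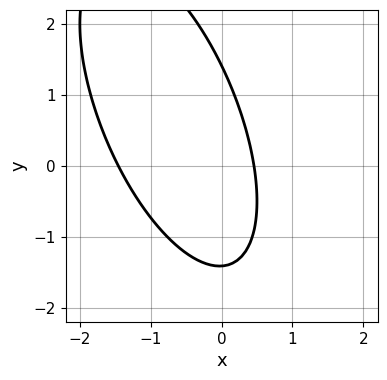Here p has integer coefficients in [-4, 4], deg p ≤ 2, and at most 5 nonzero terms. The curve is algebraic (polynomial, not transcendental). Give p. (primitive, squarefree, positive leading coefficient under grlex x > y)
3*x^2 + 2*x*y + y^2 + 3*x - 2

1. deg p = 2. The shape is more complex than any degree-1 curve.
2. Solving for integer coefficients yields p as stated.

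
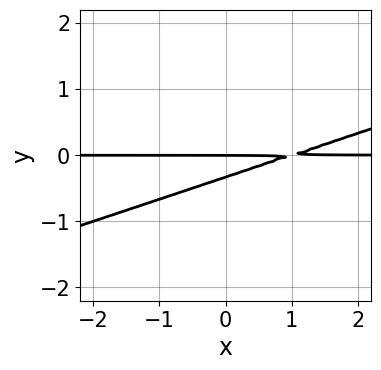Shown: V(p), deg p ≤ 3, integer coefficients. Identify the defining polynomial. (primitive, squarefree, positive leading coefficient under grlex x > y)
x*y - 3*y^2 - y

First, the degree is 2 — a generic line meets the curve in up to 2 points.
Then, reading off the gridlines: the visible x-axis segment lies entirely on the curve; it meets the y-axis at y = 0 (among the integer gridlines).
Finally, together with the visible shape, these determine p as stated.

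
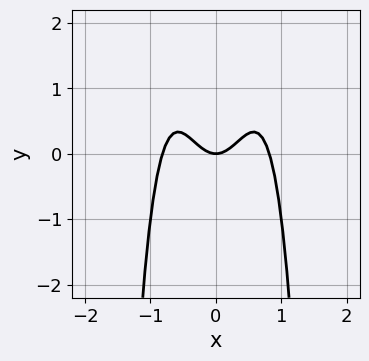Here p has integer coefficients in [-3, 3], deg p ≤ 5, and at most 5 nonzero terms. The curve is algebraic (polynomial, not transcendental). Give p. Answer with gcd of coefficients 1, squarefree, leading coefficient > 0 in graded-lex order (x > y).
3*x^4 - 2*x^2 + y

1. The degree is 4 — no degree-3 curve has this shape.
2. Symmetries: it's symmetric under x → −x, forcing even powers of x.
3. Against the integer gridlines: it meets the y-axis at y = 0 (among the integer gridlines); it meets the x-axis at x = 0 (among the integer gridlines).
4. Together with the visible shape, these determine p as stated.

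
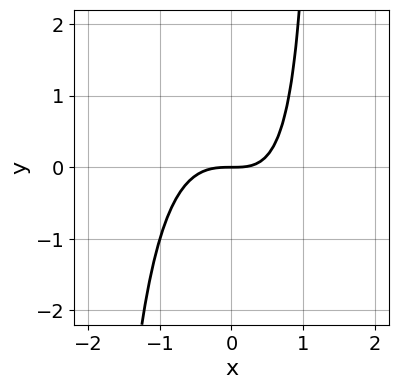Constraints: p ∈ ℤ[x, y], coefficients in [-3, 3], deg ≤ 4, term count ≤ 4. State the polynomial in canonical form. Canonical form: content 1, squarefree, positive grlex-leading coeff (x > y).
The degree is 3 — a generic line meets the curve in up to 3 points.
From the axis intercepts and sections: it meets the x-axis at x = 0 (among the integer gridlines); it meets the y-axis at y = 0 (among the integer gridlines).
Together with the visible shape, these determine p as stated.

3*x^3 + x^2*y + x*y - 3*y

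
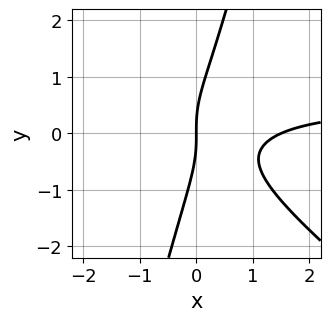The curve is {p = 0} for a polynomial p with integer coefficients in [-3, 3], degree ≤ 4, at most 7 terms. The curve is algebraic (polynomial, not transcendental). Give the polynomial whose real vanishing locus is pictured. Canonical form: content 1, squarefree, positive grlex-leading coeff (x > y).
3*x^2*y + 3*x*y^2 - y^3 - 2*x^2 + 3*x

1. deg p = 3. No degree-2 curve has this shape.
2. Against the integer gridlines: it meets the y-axis at y = 0 (among the integer gridlines); one x-axis crossing is at x = 0.
3. The integer polynomial consistent with all of this is the stated p.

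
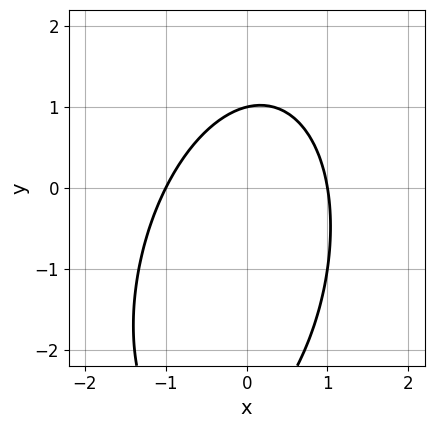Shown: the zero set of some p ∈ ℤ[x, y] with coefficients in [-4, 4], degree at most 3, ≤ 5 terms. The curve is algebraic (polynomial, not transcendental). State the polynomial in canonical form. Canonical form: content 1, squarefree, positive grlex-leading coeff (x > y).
3*x^2 - x*y + y^2 + 2*y - 3

Degree: no degree-1 curve has this shape, so deg p = 2.
From the visible intercepts: it crosses the y-axis at the gridline y = 1; among the integer gridlines, it crosses the x-axis at x ∈ {-1, 1}.
Assembling these constraints gives the stated polynomial.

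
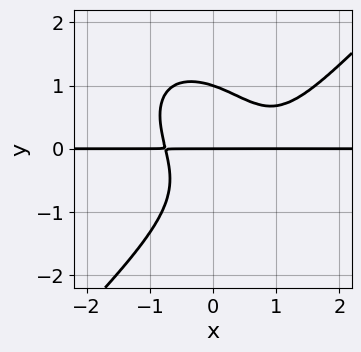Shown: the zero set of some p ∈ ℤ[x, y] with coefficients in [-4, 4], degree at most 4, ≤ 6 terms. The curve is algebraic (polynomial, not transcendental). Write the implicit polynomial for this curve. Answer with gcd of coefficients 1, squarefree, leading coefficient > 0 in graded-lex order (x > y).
Degree: no degree-3 curve has this shape, so deg p = 4.
Observable constraints: every point of the x-axis in the box is on the curve; among the integer gridlines, it crosses the y-axis at y ∈ {0, 1}.
Fitting integer coefficients to these (and the overall shape) gives p.

x^3*y - y^4 - x^2*y - x*y^2 + y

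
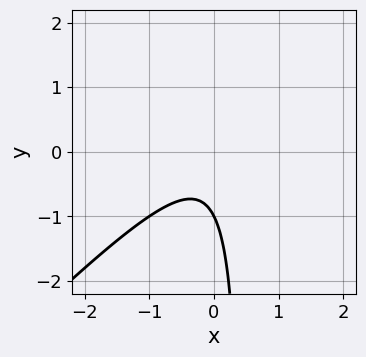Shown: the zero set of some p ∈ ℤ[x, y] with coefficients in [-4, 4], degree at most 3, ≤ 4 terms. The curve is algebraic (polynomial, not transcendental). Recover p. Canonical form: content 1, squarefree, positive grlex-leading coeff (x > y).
First, deg p = 2. No degree-1 curve has this shape.
Next, observable constraints: it meets the y-axis at y = -1 (among the integer gridlines); the curve avoids every integer x-axis point in the box.
Finally, these observations pin down the coefficients.

2*x^2 - 2*x*y + y + 1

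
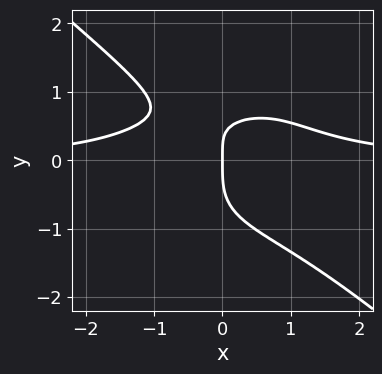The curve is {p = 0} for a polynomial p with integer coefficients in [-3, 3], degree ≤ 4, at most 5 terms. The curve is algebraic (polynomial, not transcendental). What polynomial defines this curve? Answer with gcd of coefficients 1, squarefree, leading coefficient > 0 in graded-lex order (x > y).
2*x^3*y + 3*y^4 + 3*x*y - 3*x

(a) The degree is 4 — the shape is more complex than any degree-3 curve.
(b) Checking where it meets the axes: it crosses the y-axis at the gridline y = 0; it meets the x-axis at x = 0 (among the integer gridlines).
(c) These observations pin down the coefficients.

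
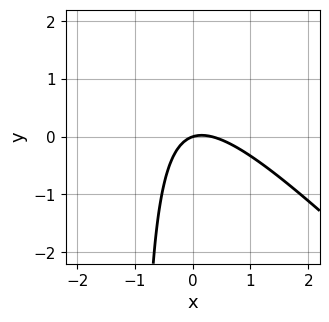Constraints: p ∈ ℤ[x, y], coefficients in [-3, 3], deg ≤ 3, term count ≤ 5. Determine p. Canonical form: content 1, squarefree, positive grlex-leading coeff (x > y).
1. deg p = 2. No degree-1 curve has this shape.
2. Checking where it meets the axes: it meets the x-axis at x = 0 (among the integer gridlines); one y-axis crossing is at y = 0.
3. Putting this together gives p.

3*x^2 + 3*x*y - x + 3*y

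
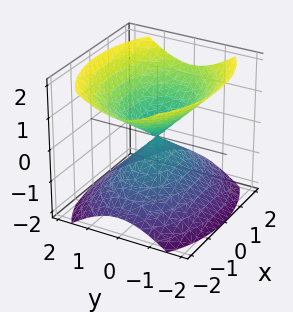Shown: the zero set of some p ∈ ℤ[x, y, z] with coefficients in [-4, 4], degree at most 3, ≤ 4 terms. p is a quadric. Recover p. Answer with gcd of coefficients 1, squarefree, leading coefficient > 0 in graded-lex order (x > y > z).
x^2 + 2*y^2 - 2*z^2

1. I count 2 distinct pieces. Treating them together as one polynomial.
2. The degree is 2 — a double cone through the origin; a quadric.
3. Symmetries: mirror symmetry z ↦ −z ⇒ only even powers of z; it's symmetric under y → −y, forcing even powers of y; mirror symmetry x ↦ −x ⇒ only even powers of x.
4. Against the integer gridlines: one y-axis crossing is at y = 0; one x-axis crossing is at x = 0; it meets the z-axis at z = 0 (among the integer gridlines).
5. Matching integer coefficients to the picture gives p.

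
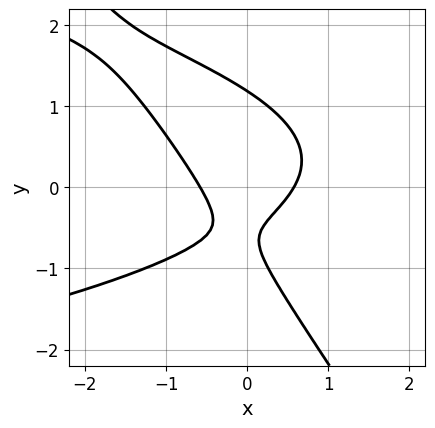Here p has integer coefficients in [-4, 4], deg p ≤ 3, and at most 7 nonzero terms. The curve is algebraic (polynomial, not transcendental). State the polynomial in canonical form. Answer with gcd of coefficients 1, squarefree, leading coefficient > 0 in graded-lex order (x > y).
(a) The degree is 3 — no degree-2 curve has this shape.
(b) The integer polynomial consistent with all of this is the stated p.

3*x*y^2 + 2*y^3 + 3*x^2 - 2*y - 1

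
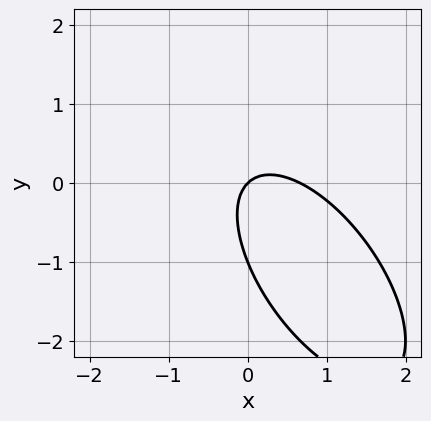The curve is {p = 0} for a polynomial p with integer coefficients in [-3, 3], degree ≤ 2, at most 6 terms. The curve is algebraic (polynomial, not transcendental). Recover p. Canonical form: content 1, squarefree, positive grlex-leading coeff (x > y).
3*x^2 + 3*x*y + 2*y^2 - 2*x + 2*y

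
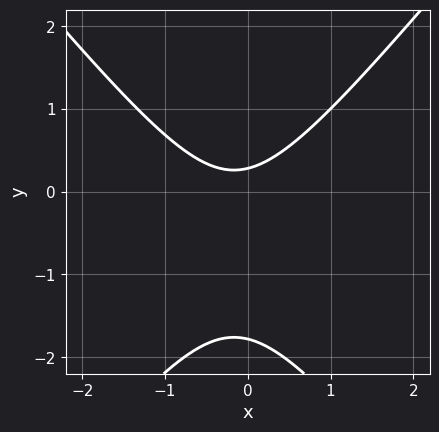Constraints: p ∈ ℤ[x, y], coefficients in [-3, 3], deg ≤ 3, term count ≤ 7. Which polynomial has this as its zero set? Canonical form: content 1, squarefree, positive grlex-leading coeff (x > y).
Degree: the shape is more complex than any degree-1 curve, so deg p = 2.
Against the integer gridlines: the curve avoids every integer x-axis point in the box.
Together with the visible shape, these determine p as stated.

3*x^2 - 2*y^2 + x - 3*y + 1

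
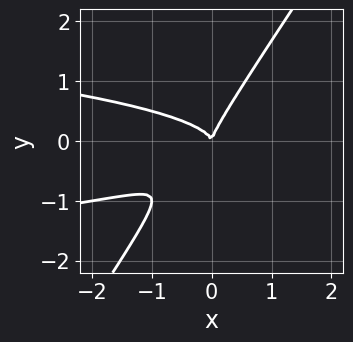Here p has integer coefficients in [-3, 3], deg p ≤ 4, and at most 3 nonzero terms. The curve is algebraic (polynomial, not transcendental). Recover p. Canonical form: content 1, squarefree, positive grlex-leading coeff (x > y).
(a) Degree: the shape is more complex than any degree-2 curve, so deg p = 3.
(b) Observable constraints: one x-axis crossing is at x = 0; one y-axis crossing is at y = 0.
(c) Matching integer coefficients to the picture gives p.

3*x*y^2 - 2*y^3 + x^2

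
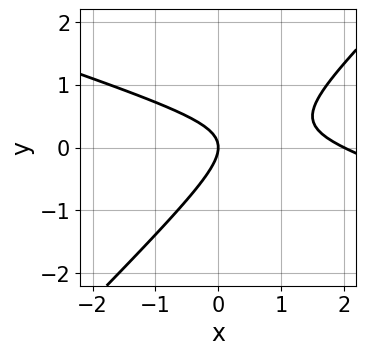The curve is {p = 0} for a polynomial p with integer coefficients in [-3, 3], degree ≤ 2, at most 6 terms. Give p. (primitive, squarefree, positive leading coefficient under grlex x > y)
(a) The degree is 2 — the shape is more complex than any degree-1 curve.
(b) From the visible intercepts: it crosses the y-axis at the gridline y = 0; among the integer gridlines, it crosses the x-axis at x ∈ {0, 2}.
(c) The integer polynomial consistent with all of this is the stated p.

x^2 + 2*x*y - 3*y^2 - 2*x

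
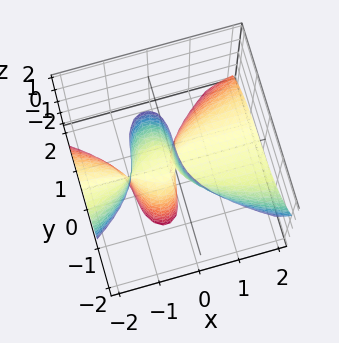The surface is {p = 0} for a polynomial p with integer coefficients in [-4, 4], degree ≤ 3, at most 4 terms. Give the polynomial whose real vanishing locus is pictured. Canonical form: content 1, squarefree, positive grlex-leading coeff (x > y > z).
x^2*y + 3*x^2*z + 2*y^3 + 3*x*z

1. deg p = 3.
2. Observable constraints: every point of the z-axis in the box is on the surface; every point of the x-axis in the box is on the surface; it crosses the y-axis at the gridline y = 0.
3. Solving for integer coefficients yields p as stated.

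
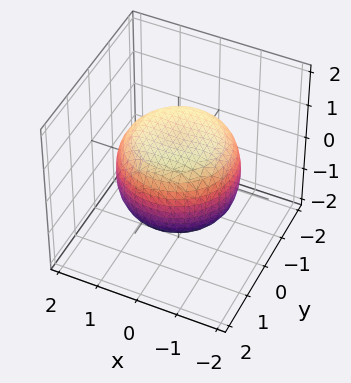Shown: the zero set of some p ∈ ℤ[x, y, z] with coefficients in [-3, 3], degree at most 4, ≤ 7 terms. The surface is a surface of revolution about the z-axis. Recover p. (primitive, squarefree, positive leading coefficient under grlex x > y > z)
1. Degree: the shape is more complex than any degree-3 surface, so deg p = 4.
2. Symmetries: rotational symmetry about the z-axis ⇒ p depends on x, y only through x² + y².
3. From the axis intercepts and sections: among the integer gridlines, it crosses the z-axis at z ∈ {-1, 1}; a circular section at z = -1 has radius exactly 1.
4. These observations pin down the coefficients.

x^4 + 2*x^2*y^2 + y^4 - x^2 - y^2 + 2*z^2 - 2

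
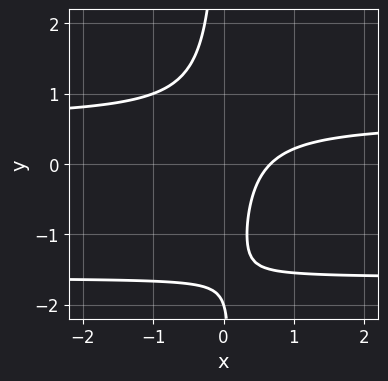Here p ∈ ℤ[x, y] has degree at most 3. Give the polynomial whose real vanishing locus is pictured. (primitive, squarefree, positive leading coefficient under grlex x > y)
The degree is 3 — a generic line meets the curve in up to 3 points.
From the visible intercepts: one y-axis crossing is at y = -2.
Fitting integer coefficients to these (and the overall shape) gives p.

3*x*y^2 + 3*x*y - 3*x + y + 2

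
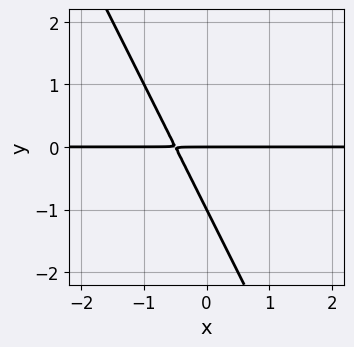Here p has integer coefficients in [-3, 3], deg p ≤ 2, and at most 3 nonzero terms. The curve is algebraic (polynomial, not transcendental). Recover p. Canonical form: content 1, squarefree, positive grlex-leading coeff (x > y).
(a) The degree is 2 — no degree-1 curve has this shape.
(b) Observable constraints: the visible x-axis segment lies entirely on the curve; the y-axis gridline crossings are at y ∈ {-1, 0}.
(c) Solving for integer coefficients yields p as stated.

2*x*y + y^2 + y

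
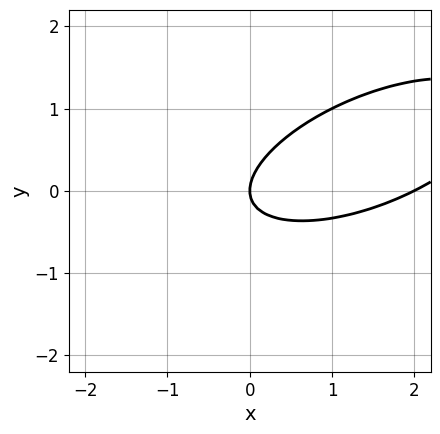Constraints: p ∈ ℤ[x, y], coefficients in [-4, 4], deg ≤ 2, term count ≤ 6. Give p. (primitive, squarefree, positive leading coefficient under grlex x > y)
1. The degree is 2 — the shape is more complex than any degree-1 curve.
2. From the axis intercepts and sections: it meets the y-axis at y = 0 (among the integer gridlines); the x-axis gridline crossings are at x ∈ {0, 2}.
3. Solving for integer coefficients yields p as stated.

x^2 - 2*x*y + 3*y^2 - 2*x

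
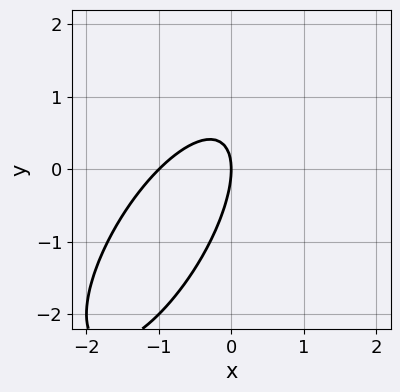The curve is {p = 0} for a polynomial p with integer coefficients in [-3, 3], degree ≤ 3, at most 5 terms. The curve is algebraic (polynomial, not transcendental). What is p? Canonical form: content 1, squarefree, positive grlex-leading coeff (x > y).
2*x^2 - 2*x*y + y^2 + 2*x

First, deg p = 2.
Next, observable constraints: it crosses the y-axis at the gridline y = 0; the x-axis gridline crossings are at x ∈ {-1, 0}.
Finally, the integer polynomial consistent with all of this is the stated p.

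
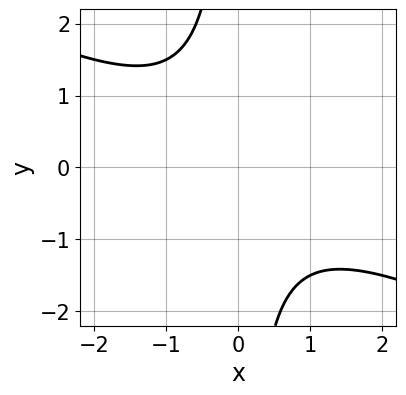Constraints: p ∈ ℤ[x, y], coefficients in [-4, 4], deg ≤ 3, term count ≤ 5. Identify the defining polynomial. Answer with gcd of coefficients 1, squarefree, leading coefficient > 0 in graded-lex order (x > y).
x^2 + 2*x*y + 2

First, the degree is 2 — the shape is more complex than any degree-1 curve.
Then, checking where it meets the axes: it misses every integer gridline on the y-axis; no x-intercept at any integer in the box.
Finally, assembling these constraints gives the stated polynomial.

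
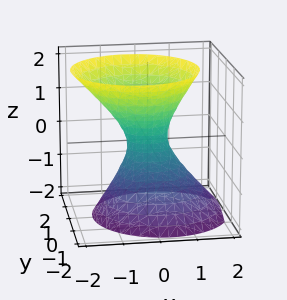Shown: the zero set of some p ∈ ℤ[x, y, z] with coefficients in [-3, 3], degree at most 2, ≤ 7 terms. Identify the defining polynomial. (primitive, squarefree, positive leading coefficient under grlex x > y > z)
(a) The degree is 2 — a generic line meets the surface in up to 2 points.
(b) Checking where it meets the axes: no z-intercept at any integer in the box.
(c) These observations pin down the coefficients.

3*x^2 + x*z + 3*y^2 - 2*z^2 - 1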